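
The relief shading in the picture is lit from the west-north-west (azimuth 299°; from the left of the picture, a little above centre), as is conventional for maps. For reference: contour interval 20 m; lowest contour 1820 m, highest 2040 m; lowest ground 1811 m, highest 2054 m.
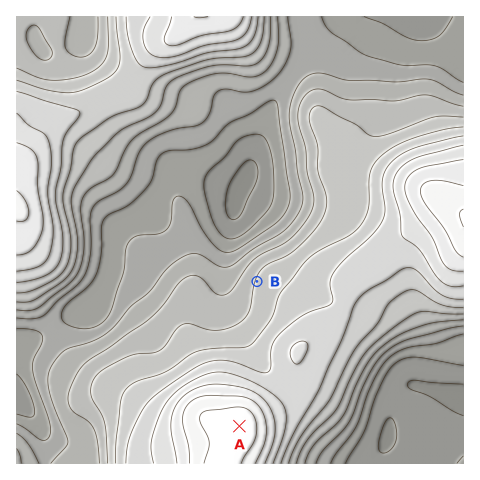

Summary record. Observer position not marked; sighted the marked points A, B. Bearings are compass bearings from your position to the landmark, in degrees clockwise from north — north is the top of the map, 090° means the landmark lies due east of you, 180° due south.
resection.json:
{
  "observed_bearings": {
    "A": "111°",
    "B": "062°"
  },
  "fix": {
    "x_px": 92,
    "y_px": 369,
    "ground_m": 1910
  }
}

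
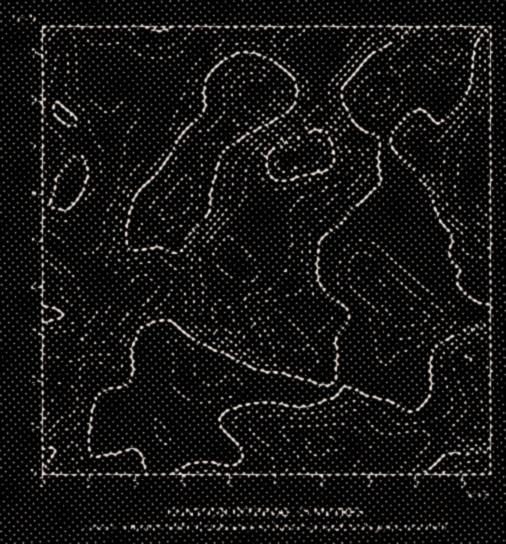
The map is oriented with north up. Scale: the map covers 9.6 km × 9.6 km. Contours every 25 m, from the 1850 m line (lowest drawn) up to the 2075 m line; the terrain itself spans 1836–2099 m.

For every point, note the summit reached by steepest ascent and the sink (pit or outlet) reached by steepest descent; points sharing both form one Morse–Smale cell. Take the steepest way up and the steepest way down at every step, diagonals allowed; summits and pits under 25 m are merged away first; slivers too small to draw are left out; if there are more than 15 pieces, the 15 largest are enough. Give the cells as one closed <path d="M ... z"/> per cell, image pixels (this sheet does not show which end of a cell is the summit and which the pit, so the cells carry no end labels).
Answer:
<path d="M166 101l-15 15-9 1-15-3-26 33-18 6-4 5-2 13-12 29 1 10 19 31-2 13 2 14 12 19 17 11 7 12 9-6 14-17 38-8-6-21-2-21-8-16 0-7 17-19 4-13 0-24 4-12 7-7 10-4-4-10-6-8z"/><path d="M186 383l-15 6-11 11-5 9 3 15 8 16-7 24 0 10 173-1-5-17-7-11 20-1 9-14 5-15-4-15-11-16-6 7-8 3-23 0-40-10-28 1-11 6-21 3-9-4z"/><path d="M400 140l-14 2 0 9 6 16 15 16 11 28 1 10-19 23-21 16-10 14-1 6 35 38 86-3 1-141-18-12-35-4-11-5-11-11z"/><path d="M250 26l-41 0 1 15-43 39-38-8-11 1-7 3-10-2-12 2-28-1-4 15 1 19-16 2 0 92 15-1 11-7 12-39 8-5 13-4 26-33 15 3 9-1 15-15 32 16 6 8 4 11 12-2 20-14 19-25-7-7-5-12z"/><path d="M384 142l-11 2-21 12-10 2-15 0-11-6-7 0-23 8-14 24-6 30 24 2 19 6 23 24 27 17 8 14 12-17 21-16 19-23-1-10-11-28-17-20z"/><path d="M333 26l-82 1-4 24 0 25 5 12 7 7-13 19-12 11-14 9-12 2 1 12 5 8 30 12 18 2 49-18 5-5 4-15 0-31-2-34-4-8 6-3 11-12 4-8z"/><path d="M489 26l-24 0-5 8-16 12-32 4-13 10-2 12 19 8 8 7 1 14-9 33 2 10 8 9 7 4 39 5 17 11z"/><path d="M216 285l-11 0-21 5-5 21-11 19 1 9 15 14 0 25 6 10 8 4 15 2 10-3 11-6 28-1 40 10 23 0 8-3 5-5-24-22-9-3-13 0-25-8-33-23-12-14 0-9 7-18z"/><path d="M489 315l-57 3-30-2-12 26-4 10 1 6 17 14 12 22 16 14 7 24 34-4 7-3 10-11 0-15-14-18-7-16 1-9 20-10z"/><path d="M181 279l-37 8-14 17-16 12-14 18-26 11-5 15 0 13 26 3 9 9 6 11 2 9-2 9 38-2 7 4 5-16 14-14 13-4-3-5-15 0-13-5-6-5-2-7 1-4 8-8 16-5-5-6 0-7 13-26z"/><path d="M351 35l-16 0-6 13-9 8-6 3 4 8 2 65-4 15-4 4 15 7 21-1 25-13 12-3-7-44 13-11 6-13-13-5-24-28z"/><path d="M66 196l-9 6-15 2 1 143 12-4 24 0 8-2 13-7 20-24-3-9-20-14-13-21-1-12 2-13-19-31z"/><path d="M208 26l-142 0-5 48 28 2 12-2 10 2 7-3 11-1 38 8 43-39z"/><path d="M193 195l-10 1-17 18 0 7 8 16 2 21 7 21 18-2 24-17 7 0 8 8 6 0 15-14 6-9-3-31-25-13-16-3-19 0z"/><path d="M386 352l-7 9-25 9-14 14 10 16 4 14-6 19-10 11 3 2 41 4 32-8 25-9-5-21-18-18-12-22-14-11z"/>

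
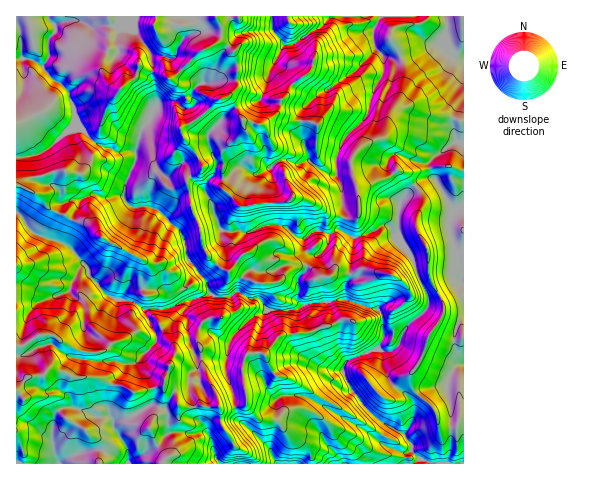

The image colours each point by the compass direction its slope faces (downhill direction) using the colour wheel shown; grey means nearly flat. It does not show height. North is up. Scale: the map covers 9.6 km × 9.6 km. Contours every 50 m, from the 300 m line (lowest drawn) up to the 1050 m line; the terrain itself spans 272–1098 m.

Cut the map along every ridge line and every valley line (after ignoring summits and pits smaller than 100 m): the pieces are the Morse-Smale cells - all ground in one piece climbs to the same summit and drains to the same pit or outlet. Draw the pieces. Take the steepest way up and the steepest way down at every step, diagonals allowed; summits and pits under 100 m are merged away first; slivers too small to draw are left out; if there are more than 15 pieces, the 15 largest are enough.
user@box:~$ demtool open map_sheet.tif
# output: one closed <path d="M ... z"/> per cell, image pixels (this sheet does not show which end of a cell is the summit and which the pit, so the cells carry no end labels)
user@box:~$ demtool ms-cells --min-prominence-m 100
<path d="M463 16l-131 0-12 12-29 17-6 0-12-14-2-15-255 1 0 42 13 0 9 4 17 18 12 9 7 19 3 15 15 17 26 11 15-1 3 3 0 6-10 22-2 18 9 7 15-1 10 4 23 21 4 11 3 16 17 21 5 13-3 4-17 5-6 11 12 13 11 4 17 11 5 2 3-2-5 13-1 21 7 18 5 26 31 29 9 17 151-1-9-4-8-8 0-6-8-11-21-11-16-13-16-21-8-19 5-10 20-8 10-4 7 4 10-2 4-4 7-18 22-21 0-12-10-17-6-21-13-16-1-14 2-25 25-23 7-1 6 5 16 27-4 10 0 14 6 15 2 14 6 7z"/><path d="M18 213l-2 1 1 250 260-1-8-16-31-29-5-26-7-18 1-21 4-12-7-1-17-11-14-6-9-11 5-11-10 3-2 2 1 5-7 10-16 10-6-10-4-12-12-7-17-2-10-5-16-19-2-7-20-23-33-12z"/><path d="M29 59l-13 1 0 153 5 2 5 10 9 9 33 12 20 23 2 7 14 16 12 8 7 0 7-9 8-2 24 1 14 15 33-10-4-16-17-21-3-16-4-11-23-21-10-4-15 1-9-7 2-18 10-22 0-6-3-3-15 1-26-11-15-17-3-15-7-19-12-9-14-16z"/><path d="M432 178l-9 2-23 22-2 13 1 26 15 21 4 16 10 17 0 12-22 21-7 18-4 4-10 2-7-4-28 11-5 4-2 8 8 18 16 21 16 13 21 11 8 11 0 6 8 8 10 5 17 0 4-20 0-35-3-14 0-13 7-14 9-4-9-17 0-14 3-11 6-6 0-45-6-8-2-14-6-15 0-14 4-10-16-27z"/><path d="M463 365l-8 3-7 14 0 13 3 14 0 35-3 20 16-1z"/><path d="M154 289l-16 0-8 2-7 9 10 2 12 7 4 12 6 10 13-7 10-15-6-10-7-8z"/><path d="M330 16l-58 0 0 9 1 6 9 11 3 3 6 0 29-17z"/><path d="M463 317l-5 5-3 11 0 14 8 14z"/>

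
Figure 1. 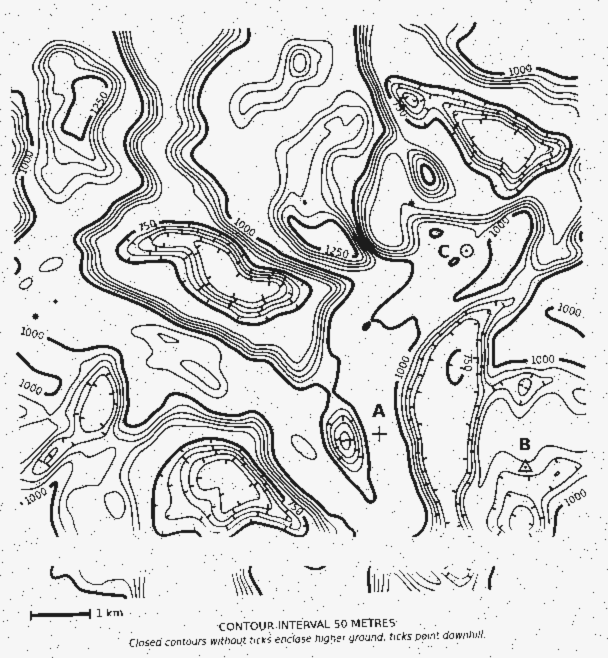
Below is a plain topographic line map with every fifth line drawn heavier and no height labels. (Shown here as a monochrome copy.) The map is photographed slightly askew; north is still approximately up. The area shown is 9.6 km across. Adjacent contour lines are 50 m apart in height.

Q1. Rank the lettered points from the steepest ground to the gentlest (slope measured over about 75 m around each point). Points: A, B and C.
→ B C A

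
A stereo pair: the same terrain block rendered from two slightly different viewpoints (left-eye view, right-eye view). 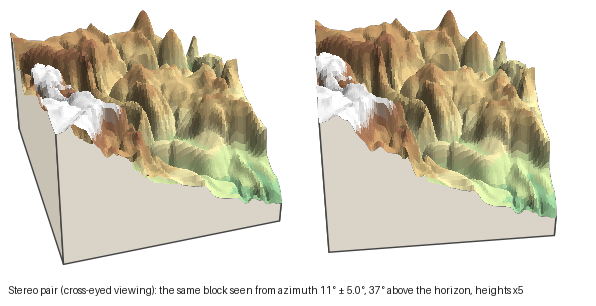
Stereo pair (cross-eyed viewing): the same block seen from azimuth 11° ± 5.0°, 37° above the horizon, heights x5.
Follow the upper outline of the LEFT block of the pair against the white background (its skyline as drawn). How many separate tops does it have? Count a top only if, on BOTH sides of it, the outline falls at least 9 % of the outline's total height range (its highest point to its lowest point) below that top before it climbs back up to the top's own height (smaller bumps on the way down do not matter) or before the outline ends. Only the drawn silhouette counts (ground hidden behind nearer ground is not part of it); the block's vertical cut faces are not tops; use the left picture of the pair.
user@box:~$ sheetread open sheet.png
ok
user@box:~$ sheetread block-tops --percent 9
2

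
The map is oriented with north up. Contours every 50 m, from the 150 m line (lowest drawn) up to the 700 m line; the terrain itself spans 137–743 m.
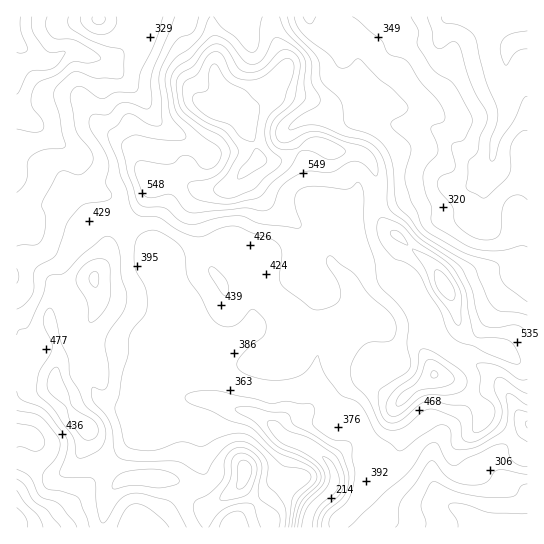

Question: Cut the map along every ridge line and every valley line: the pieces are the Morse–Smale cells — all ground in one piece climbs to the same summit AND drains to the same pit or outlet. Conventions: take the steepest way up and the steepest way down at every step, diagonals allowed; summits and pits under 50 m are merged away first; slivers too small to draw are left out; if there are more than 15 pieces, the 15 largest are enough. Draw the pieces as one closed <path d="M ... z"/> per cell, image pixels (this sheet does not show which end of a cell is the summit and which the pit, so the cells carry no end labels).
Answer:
<path d="M527 16l-254 0 0 18 12 25 0 10-2 5-14 13-5 10-13 11-6 1-16-9-2 2-6 7-1 16-7 14-9 14-15 14 0 14 10 8 30-1 17-19 12-9 23 0 29-16 9 0 15 7 23 1 10 5 6 9 4 13 1 24 17-2 47-14 27 0 8-8 3-6 13-14 4 5 8 3 22 0z"/><path d="M319 144l-13 1-25 15-23 0-12 9-13 16-10 4-24 0-25-10-23 0 0 8-7 14-19 18 2 4 32 31 4 9 0 8 10 31 0 8-6 19-7 8 13 12 28 19 17 3 25-7 16-1 20 2 10-2 8-8 5-22 9 3 12 8 15-15 21-15 0-8-10-23-18-22-2-15 7-25 13-13 12-5 13 1 3-2 0-23-5-16-9-8-6-3-23-1z"/><path d="M271 16l-133 0-3 21-17 18-8 5-8 0-27-9-8 0-16 10-8 0-21-13-5-7-1 65 11 14 12 7 37 28 8 26 10 10 13 5 8 7 10 17 19-19 7-14 0-8 23 0 17 6-2-18 15-14 9-14 7-14 1-16 6-7 2-2 16 9 6-1 13-11 5-10 14-13 2-5 0-10-12-25z"/><path d="M493 159l-13 14-3 6-8 8-27 0-47 14-17 2-1 4 7 18 52 45 16 28 5 23 7 13 13 9 25 6 16 12 9 3 1-197-23 0-8-3z"/><path d="M181 396l-10 1-6 4-9 14-15 12-13 19-20 20 8 9 6 5 13-3 39 3 9 5 10 13 13 10 4 0 28-20 3-4 27 33 3 11 35 0 7-22 19-17 3-6 0-8-4-10-16-14-10-7-20-7-14-13-17-11-19-4-22-9z"/><path d="M474 401l-11 14-22 20-9 19 1 31 4 9 9 10-24-1-12-6-25-29-17 13-15 25-16 13-1 8 191 1 1-73-5 0-12-18-22-17z"/><path d="M17 107l-1 122 13 2 8 11 19 17 3 6 1 14 7 16 4 22 1 20 5 14 8-5 3-20 9-21-2-30 12-18 1-16 4-11 12-9 0-3-17-22-13-5-10-10-8-26-37-28-12-7z"/><path d="M365 315l-7 0-15 10-19 20 18 19 25 7 5 10 13 12 10 7 6 1-6 9 0 8 5 15 0 13-4 11-11 12 25 28 12 6 24 1-9-10-4-9-1-31 9-19 22-20 12-14-17-17-25-11-14-30-2-23-23 5-11 0z"/><path d="M23 369l-7 1 0 64 13 2 4 5 0 12-9 21-8 12 0 37 5 2 16 0 13-5 20-15 38-40-13-16-7-20-13-12-18-28-2-8-5-4z"/><path d="M323 344l-6 11-2 40-4 11-9 9-19 6-6 9 8 7 22 8 22 18 18-12 11 0 15 4 12 12 2 0 9-10 4-11 0-13-5-15 0-8 5-8-15-9-13-12-5-10-25-7z"/><path d="M305 333l-4 1-4 21-8 8-10 2-20-2-16 1-25 7-17-3-28-19-14-13-6 11 2 26 12 15 18 9 28 3 22 9 19 4 23 16 10-10 19-7 7-11 4-46 6-10z"/><path d="M377 203l-22 1-19 17-5 16-2 20 6 10 14 16 10 23 0 8 10 2 14 9 11 0 22-6-3-10-14-27-3-9 1-14 10-14-23-20-5-11z"/><path d="M22 229l-6 1 0 139 26 6 12 5 5-19 6-6 11-5-5-20 0-13-4-22-6-10-2-20-3-6-19-17-8-11z"/><path d="M98 295l-2 15-9 21-2 15-7 3-1 4 4 13 15 28 10 9 25 5 16-17 6-3 16 1-12-11-2-5-2-26 6-10-20-20-13-8-24-9z"/><path d="M125 220l-8 5-8 10-2 22-12 18 2 19 5 6 24 9 13 8 20 19 8-7 6-19 0-8-10-31 0-8-4-9z"/>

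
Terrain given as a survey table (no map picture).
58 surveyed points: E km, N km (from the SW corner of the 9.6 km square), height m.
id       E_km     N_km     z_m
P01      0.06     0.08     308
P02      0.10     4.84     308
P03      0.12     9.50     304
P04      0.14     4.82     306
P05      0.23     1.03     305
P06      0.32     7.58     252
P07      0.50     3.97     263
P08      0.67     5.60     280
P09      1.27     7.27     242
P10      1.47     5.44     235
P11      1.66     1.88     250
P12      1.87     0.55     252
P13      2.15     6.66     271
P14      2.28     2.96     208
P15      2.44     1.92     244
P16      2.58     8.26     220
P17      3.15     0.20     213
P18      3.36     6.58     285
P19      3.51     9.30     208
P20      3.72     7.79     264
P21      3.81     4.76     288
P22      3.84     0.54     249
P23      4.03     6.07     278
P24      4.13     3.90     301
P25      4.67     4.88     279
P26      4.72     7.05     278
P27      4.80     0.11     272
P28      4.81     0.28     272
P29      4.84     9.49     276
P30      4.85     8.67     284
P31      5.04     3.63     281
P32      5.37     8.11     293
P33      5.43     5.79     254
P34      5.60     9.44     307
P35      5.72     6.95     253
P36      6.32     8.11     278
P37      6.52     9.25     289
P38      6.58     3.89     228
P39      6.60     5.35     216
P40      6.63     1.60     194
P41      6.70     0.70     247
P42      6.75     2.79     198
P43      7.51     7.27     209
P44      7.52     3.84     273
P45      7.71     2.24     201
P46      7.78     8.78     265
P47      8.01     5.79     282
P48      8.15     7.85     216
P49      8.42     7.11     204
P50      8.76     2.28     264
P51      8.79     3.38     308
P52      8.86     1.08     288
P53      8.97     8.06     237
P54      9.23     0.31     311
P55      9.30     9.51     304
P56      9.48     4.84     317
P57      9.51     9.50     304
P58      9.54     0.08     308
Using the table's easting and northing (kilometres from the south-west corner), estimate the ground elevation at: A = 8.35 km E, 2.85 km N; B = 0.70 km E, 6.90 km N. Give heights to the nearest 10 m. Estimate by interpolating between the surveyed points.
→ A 270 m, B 260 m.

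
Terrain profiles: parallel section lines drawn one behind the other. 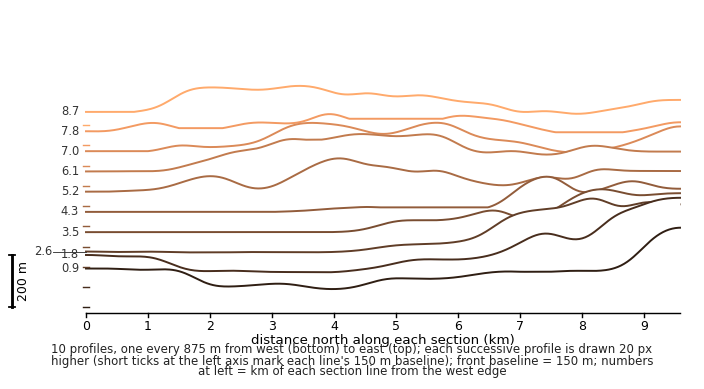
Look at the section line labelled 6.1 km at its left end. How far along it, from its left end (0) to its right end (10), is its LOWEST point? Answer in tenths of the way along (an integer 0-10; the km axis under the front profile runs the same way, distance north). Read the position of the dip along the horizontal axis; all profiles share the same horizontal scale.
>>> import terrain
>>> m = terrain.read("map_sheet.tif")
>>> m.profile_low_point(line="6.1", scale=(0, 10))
0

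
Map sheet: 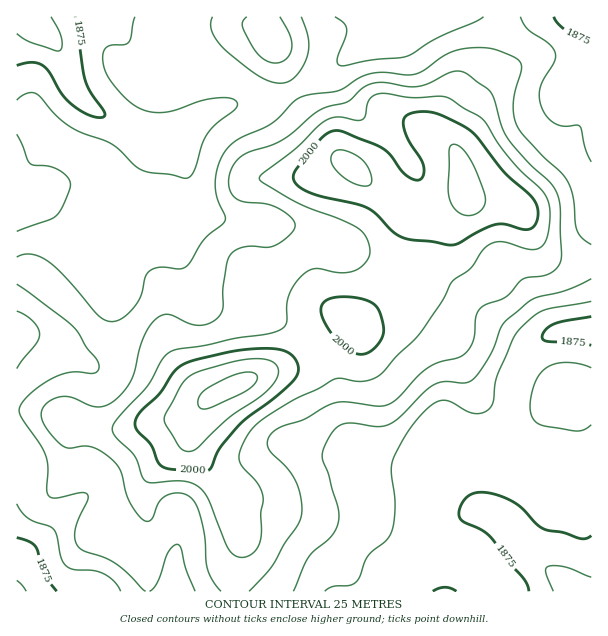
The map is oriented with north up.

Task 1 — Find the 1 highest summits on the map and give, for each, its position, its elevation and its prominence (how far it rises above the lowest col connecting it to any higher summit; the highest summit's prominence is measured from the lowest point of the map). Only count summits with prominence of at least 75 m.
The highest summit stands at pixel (237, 384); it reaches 2057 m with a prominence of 222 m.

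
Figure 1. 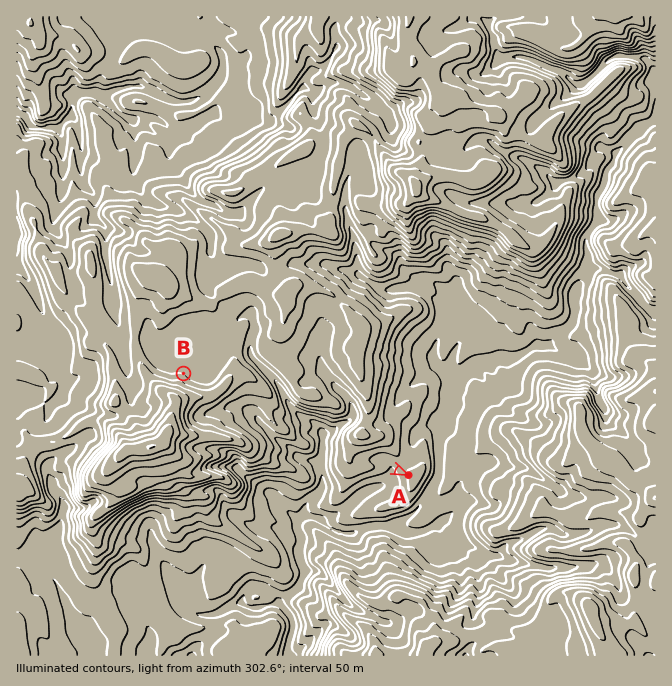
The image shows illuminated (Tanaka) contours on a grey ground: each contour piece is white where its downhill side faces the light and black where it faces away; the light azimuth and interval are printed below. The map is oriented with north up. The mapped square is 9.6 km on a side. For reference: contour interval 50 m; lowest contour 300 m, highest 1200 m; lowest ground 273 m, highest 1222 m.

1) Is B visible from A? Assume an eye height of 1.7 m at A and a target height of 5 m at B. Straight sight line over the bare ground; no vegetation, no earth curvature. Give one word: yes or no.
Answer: no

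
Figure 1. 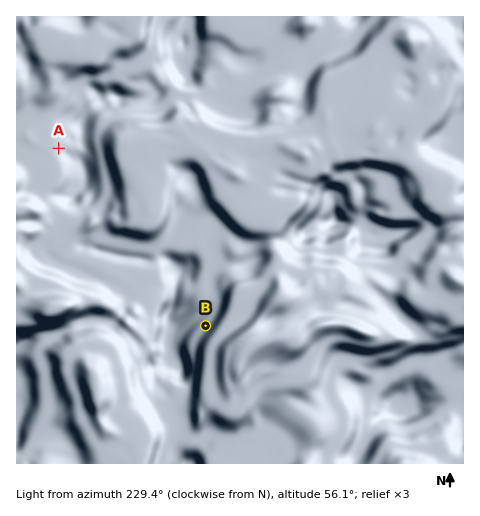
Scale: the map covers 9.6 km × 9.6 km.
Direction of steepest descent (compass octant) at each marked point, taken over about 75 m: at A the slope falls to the W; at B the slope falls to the SE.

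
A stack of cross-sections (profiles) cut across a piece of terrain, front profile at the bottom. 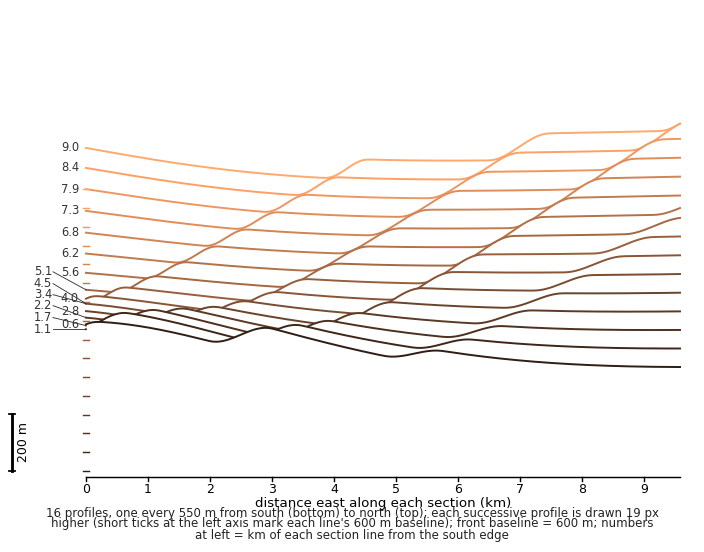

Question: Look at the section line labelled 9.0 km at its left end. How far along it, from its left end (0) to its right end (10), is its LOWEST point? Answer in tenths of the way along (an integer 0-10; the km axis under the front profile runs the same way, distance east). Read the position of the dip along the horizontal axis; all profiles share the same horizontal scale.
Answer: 4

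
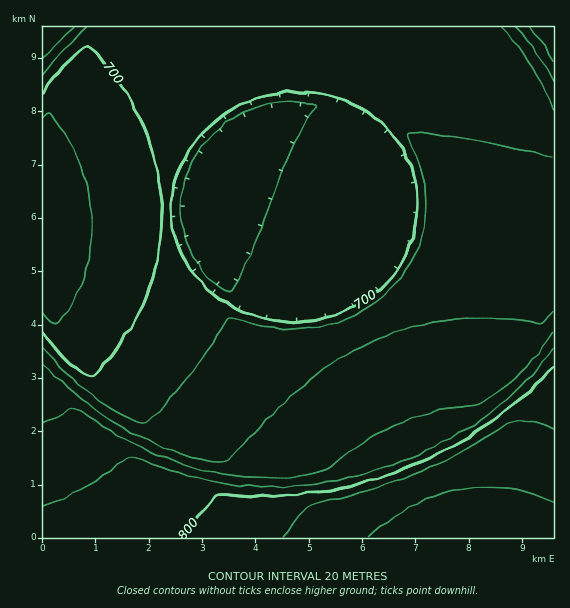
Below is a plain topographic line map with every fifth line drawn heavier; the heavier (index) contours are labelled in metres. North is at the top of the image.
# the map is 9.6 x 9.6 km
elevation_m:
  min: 665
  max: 855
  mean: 730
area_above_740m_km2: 28.9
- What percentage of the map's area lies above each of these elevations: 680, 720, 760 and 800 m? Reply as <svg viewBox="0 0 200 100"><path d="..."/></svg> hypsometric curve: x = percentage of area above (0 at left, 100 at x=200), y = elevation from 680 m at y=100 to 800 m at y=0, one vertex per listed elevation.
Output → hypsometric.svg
<svg viewBox="0 0 200 100"><path d="M183 100l-86-33-56-34-21-33"/></svg>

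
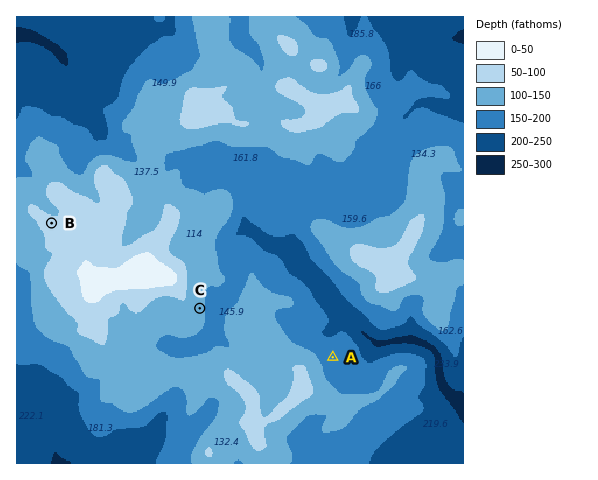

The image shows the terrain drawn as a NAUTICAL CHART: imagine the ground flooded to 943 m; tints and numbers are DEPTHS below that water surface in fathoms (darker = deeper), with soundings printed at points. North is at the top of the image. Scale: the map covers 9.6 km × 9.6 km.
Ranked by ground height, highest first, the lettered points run B C A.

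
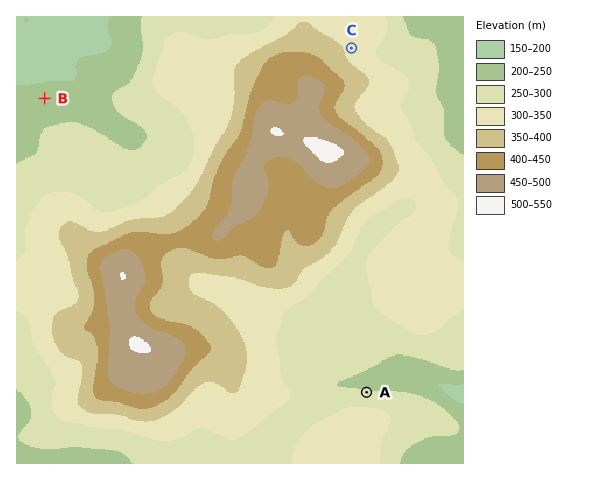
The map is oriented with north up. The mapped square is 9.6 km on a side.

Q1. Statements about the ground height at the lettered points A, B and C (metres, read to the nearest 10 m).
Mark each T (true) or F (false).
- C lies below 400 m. T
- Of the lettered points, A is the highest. F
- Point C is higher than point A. T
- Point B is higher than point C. F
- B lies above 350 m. F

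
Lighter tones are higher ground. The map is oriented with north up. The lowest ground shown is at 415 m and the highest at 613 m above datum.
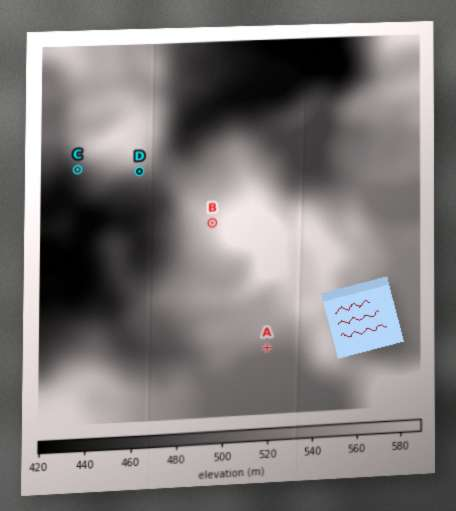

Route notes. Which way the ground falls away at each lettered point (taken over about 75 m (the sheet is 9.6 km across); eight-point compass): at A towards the S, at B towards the W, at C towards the SW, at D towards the S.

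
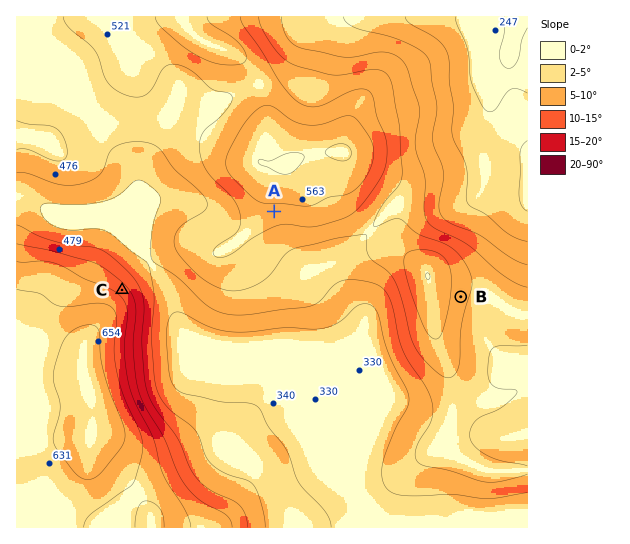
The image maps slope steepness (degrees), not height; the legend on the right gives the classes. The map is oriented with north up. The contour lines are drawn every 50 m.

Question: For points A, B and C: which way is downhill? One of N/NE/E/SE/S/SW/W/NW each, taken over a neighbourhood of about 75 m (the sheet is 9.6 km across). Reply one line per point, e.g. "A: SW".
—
A: S
B: E
C: NE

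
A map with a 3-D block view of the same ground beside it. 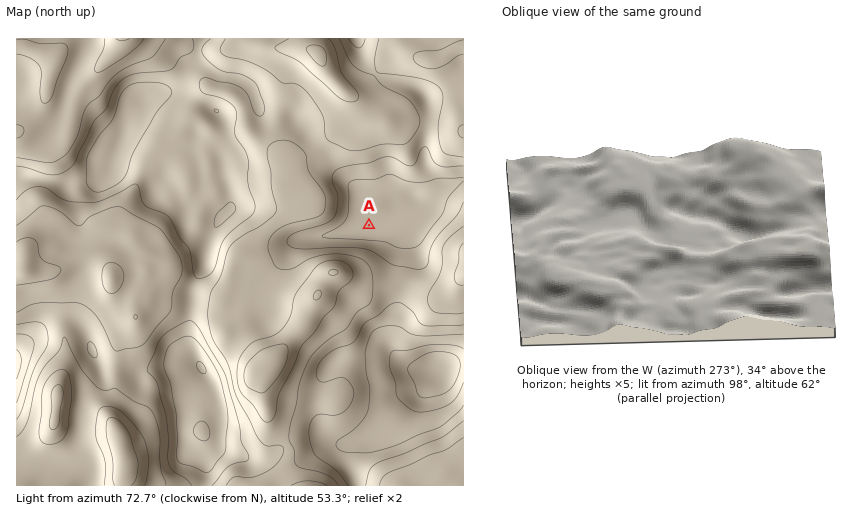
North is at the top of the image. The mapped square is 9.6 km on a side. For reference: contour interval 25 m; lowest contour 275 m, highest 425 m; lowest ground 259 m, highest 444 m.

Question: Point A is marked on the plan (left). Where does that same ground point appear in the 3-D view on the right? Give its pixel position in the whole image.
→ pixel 641 183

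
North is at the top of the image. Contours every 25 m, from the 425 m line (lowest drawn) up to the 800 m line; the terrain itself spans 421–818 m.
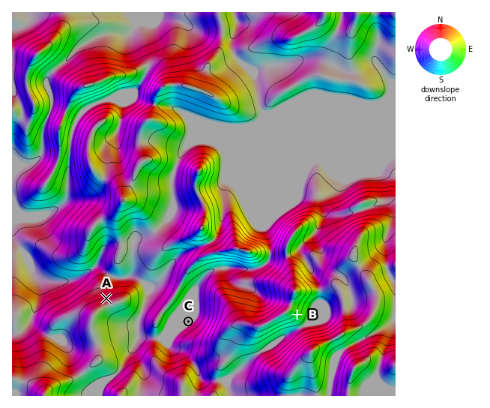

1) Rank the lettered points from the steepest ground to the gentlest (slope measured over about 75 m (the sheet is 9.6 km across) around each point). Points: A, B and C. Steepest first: B A C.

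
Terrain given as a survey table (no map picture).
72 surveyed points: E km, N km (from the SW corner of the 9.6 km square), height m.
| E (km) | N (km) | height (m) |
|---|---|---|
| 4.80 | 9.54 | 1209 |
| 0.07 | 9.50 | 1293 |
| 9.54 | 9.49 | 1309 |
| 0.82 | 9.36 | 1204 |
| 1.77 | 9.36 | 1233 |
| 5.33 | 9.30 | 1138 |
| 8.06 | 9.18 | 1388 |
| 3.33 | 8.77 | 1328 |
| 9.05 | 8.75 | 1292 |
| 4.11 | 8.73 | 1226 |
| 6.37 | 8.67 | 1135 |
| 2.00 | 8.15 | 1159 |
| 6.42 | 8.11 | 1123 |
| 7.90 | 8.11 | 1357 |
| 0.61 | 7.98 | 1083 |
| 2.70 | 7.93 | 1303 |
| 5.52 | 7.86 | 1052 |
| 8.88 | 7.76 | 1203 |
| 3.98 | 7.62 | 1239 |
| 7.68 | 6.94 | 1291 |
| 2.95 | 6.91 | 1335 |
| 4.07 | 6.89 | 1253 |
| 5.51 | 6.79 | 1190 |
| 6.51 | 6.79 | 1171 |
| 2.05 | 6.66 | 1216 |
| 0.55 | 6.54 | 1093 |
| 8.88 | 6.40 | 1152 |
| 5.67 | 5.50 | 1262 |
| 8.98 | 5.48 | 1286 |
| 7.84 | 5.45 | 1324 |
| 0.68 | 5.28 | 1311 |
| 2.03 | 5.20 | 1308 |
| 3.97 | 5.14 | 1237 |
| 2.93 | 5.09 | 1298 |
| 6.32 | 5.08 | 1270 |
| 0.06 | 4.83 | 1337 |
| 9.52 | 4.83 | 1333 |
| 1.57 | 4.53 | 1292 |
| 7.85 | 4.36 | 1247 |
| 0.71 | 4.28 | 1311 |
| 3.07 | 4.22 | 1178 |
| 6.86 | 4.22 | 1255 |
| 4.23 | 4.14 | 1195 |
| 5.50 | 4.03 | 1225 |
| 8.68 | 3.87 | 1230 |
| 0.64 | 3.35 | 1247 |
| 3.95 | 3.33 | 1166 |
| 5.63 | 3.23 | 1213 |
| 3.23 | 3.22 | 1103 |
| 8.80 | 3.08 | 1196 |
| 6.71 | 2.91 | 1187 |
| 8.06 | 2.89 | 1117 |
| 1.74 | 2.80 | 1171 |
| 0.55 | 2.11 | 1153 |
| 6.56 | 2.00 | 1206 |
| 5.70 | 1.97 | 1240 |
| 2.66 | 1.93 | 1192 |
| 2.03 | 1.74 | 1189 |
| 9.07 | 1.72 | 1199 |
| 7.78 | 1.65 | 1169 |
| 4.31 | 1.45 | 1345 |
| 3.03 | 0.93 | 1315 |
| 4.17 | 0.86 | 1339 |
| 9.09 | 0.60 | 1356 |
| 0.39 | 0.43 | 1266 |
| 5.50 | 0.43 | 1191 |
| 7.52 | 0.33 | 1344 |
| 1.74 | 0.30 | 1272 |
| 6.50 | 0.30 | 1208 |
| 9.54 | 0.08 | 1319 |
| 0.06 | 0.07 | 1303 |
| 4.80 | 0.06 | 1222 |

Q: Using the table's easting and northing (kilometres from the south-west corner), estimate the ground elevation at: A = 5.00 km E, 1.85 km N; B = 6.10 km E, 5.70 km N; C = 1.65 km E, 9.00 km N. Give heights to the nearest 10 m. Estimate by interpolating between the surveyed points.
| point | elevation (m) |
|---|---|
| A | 1290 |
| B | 1250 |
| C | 1170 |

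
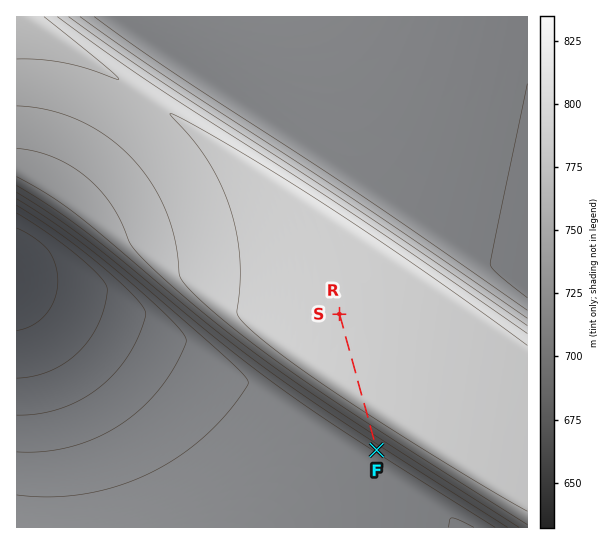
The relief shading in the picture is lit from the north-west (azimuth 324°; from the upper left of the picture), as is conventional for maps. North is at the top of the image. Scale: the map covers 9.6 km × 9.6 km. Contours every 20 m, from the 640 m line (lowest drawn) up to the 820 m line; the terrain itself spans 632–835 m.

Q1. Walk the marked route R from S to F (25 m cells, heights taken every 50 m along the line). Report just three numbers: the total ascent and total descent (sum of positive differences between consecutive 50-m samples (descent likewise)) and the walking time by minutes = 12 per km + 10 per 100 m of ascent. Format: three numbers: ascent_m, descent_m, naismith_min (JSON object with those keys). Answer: {"ascent_m": 1, "descent_m": 88, "naismith_min": 32}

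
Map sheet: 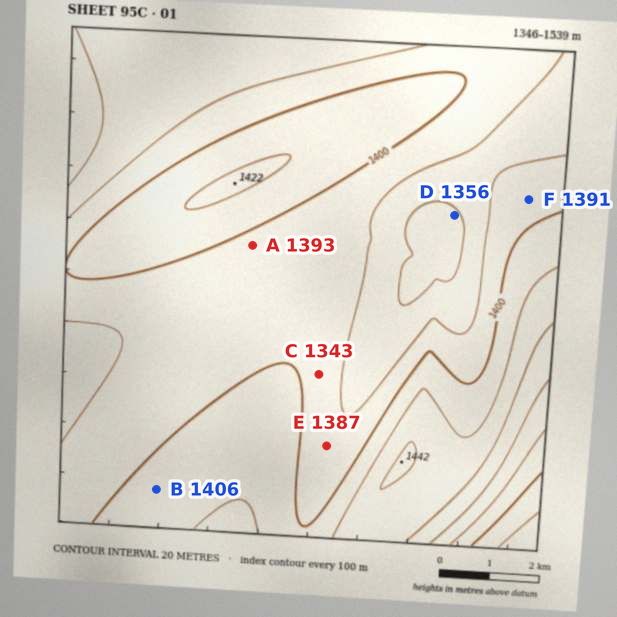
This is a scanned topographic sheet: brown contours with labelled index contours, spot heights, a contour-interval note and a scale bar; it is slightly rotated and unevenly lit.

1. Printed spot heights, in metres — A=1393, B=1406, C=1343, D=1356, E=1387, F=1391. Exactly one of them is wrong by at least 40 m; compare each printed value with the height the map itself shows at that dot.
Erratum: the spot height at C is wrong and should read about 1393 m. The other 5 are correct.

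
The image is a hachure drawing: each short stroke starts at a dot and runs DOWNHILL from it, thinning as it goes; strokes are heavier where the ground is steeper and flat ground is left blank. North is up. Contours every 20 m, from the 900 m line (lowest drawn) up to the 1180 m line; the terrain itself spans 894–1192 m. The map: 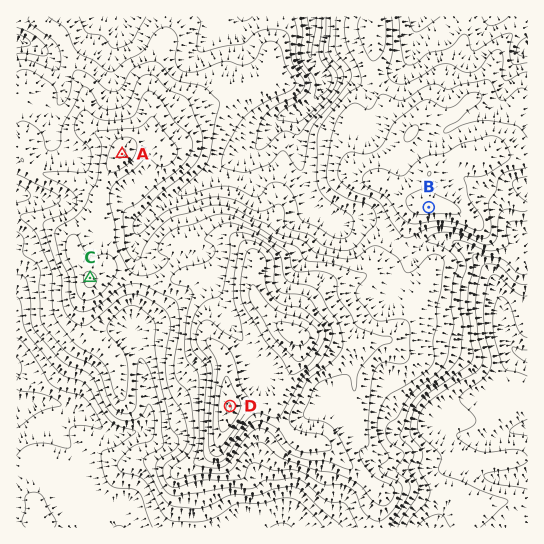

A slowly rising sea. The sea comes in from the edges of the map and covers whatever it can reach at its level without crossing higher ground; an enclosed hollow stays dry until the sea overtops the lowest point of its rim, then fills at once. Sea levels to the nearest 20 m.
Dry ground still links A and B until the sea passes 1040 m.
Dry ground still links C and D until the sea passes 1060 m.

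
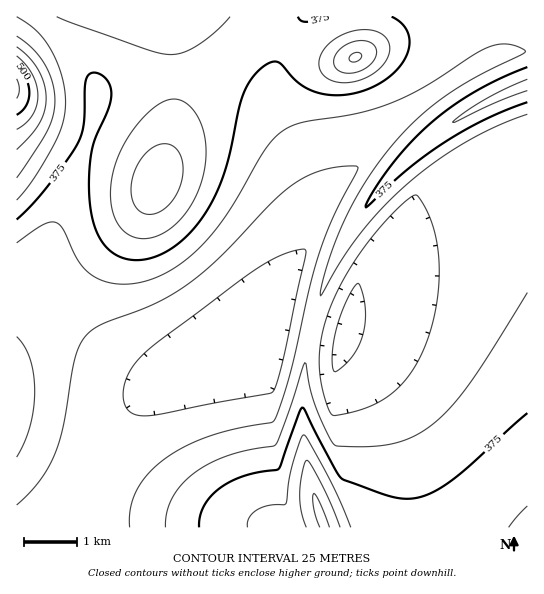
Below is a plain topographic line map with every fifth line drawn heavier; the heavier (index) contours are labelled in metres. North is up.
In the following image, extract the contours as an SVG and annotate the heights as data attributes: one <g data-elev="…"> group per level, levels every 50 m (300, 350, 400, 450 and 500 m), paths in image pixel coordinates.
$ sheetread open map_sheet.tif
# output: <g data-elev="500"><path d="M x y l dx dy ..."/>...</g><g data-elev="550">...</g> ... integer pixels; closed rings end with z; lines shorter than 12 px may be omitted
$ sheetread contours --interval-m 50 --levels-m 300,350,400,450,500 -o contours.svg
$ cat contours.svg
<g data-elev="300"><path d="M139 416l-6-2-6-5-3-7-1-9 2-10 4-10 13-18 19-16 97-71 27-14 14-4 7 0-1 9-21 98-7 26-4 9-112 22z"/><path d="M334 371l-2-6 0-12 5-25 10-29 7-12 4-4 4 8 3 16 0 14-2 13-4 12-8 12-11 11z"/></g><g data-elev="350"><path d="M17 457l8-15 5-16 4-17 1-18-2-17-3-15-6-13-7-9"/><path d="M527 293l-45 73-27 36-13 14-13 11-14 9-14 6-15 3-16 2-31-1-5-1-8-15-11-25-5-19-4-22-1-1-17 50-13 32-46 10-19 8-15 10-14 12-9 13-5 15-2 14"/><path d="M17 243l25-18 8-3 5 0 4 3 4 5 17 33 7 8 8 6 12 5 15 2 16-1 16-5 15-7 13-8 27-25 22-29 35-61 9-11 10-7 17-8 55-9 36-11 30-15 51-32 17-9 18-2 16 6 1 1-3 3-48 23-32 20-26 22-26 27-25 35-21 37-17 44-6 22-1 12 20-35 18-26 23-26 24-24 29-23 30-19 32-17 30-12"/></g><g data-elev="400"><path d="M351 527l-21-48-23-40-4-4-4 8-8 26-5 35-19 2-10 4-8 8-1 9"/><path d="M527 506l-18 21"/><path d="M137 238l9 1 9-2 10-5 9-6 17-20 10-24 5-27-3-24-4-11-5-9-7-7-8-4-8-1-8 3-9 6-9 8-18 23-12 27-5 25 3 23 5 9 5 7 7 5z"/><path d="M17 200l18-23 21-36 7-19 3-20-4-27-11-25-14-19-20-14"/><path d="M337 82l10 1 12-3 11-4 9-7 7-8 4-10-1-8-4-6-11-6-15-1-16 4-14 9-8 12-2 12 6 10z"/><path d="M527 79l-42 20-19 12-13 11 45-20 29-11"/><path d="M57 17l90 33 14 3 10 2 14-3 13-7 17-13 15-15"/></g><g data-elev="450"><path d="M329 527l-8-23-7-11-1 4 1 10 6 20"/><path d="M17 150l14-15 8-12 5-12 2-13-2-15-6-13-9-13-12-10"/><path d="M352 62l8-3 2-2-1-4-6 0-5 2-1 4z"/></g><g data-elev="500"><path d="M17 115l9-9 3-13-3-15-9-13"/></g>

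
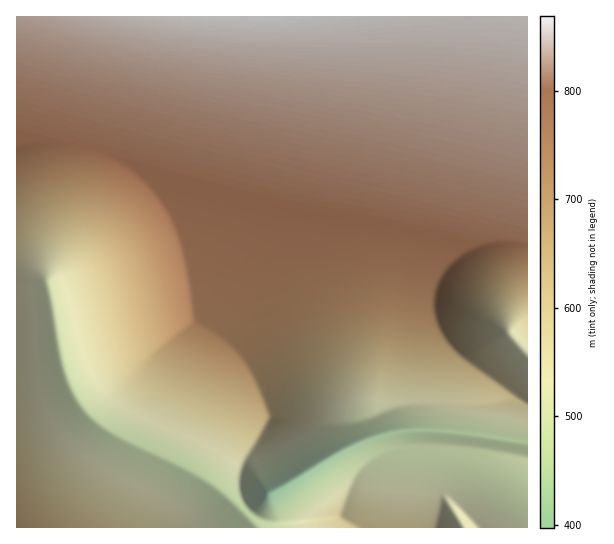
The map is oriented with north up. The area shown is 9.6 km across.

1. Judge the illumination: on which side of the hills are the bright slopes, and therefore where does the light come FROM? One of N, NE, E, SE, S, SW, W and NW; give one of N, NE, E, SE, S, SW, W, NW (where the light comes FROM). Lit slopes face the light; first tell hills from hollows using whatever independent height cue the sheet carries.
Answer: W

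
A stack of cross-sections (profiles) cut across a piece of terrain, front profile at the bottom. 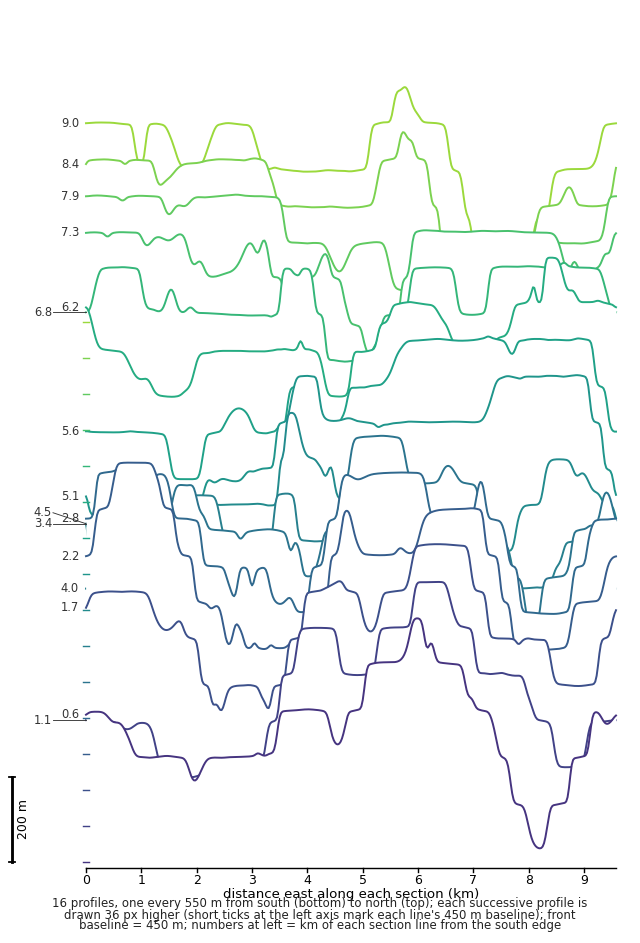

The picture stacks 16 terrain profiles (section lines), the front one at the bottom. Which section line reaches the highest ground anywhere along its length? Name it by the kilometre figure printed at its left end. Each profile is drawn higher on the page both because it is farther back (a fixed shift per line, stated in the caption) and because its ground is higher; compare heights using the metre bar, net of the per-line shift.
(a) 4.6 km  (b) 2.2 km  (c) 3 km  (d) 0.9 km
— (b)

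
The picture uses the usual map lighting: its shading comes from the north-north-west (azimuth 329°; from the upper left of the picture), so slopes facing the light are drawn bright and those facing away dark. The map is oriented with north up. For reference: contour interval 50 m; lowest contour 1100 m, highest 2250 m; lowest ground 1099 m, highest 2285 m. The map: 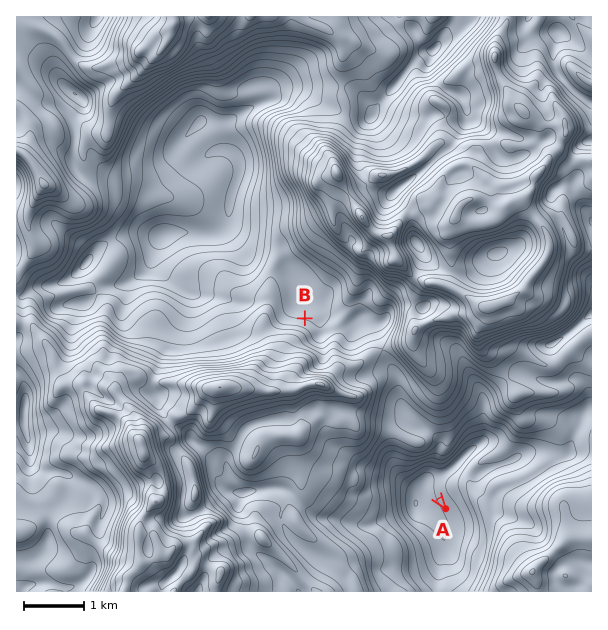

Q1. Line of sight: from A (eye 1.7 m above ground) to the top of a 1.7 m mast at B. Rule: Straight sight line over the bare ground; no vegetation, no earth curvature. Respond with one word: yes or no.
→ no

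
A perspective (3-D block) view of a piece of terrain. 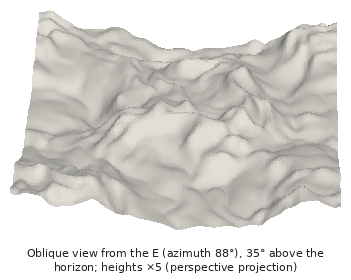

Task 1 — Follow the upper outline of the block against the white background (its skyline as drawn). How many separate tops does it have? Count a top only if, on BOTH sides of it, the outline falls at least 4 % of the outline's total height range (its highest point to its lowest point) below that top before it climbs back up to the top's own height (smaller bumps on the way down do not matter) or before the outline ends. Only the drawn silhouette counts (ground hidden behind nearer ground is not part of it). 2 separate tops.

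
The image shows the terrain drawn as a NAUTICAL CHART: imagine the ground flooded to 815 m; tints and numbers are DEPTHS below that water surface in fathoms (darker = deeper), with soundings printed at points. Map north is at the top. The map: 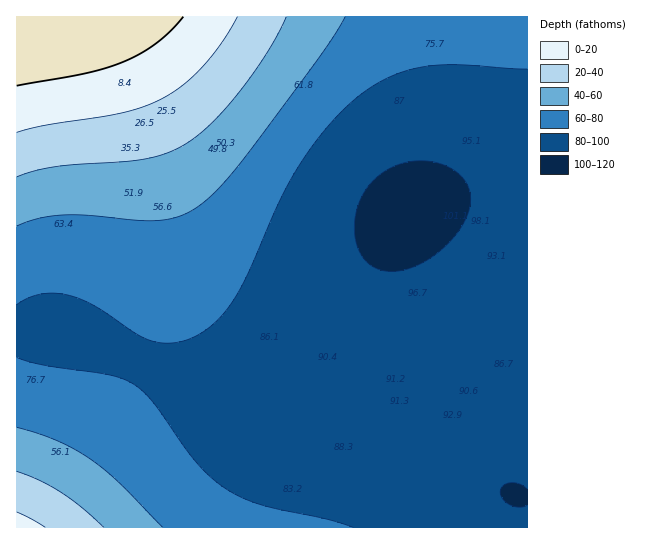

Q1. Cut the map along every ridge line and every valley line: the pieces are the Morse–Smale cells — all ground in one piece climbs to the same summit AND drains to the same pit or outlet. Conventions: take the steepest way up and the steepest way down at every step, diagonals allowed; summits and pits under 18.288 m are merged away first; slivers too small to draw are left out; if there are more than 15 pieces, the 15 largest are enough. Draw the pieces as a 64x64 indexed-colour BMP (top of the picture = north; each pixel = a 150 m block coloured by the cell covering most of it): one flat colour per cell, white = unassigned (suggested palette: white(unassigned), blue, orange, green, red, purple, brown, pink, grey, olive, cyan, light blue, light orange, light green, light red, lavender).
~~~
<image width="64" height="64" href="data:image/bmp;base64,Qk12CAAAAAAAAHYAAAAoAAAAQAAAAEAAAAABAAQAAAAAAAAIAAATCwAAEwsAABAAAAAAAAAA////ALR3HwAOf/8ALKAsACgn1gC9Z5QAS1aMAMJ34wB/f38AIr28AM++FwDox64AeLv/AIrfmACWmP8A1bDFACIiIiIiIiIiIiIiIiIiIiIiIiIiIiIiIiIiIiIiIiIiIiIiIiIiIiIiIiIiIiIiIiIiIiIiIiIiIiIiIiIiIiIiIiIiIiIiIiIiIiIiIiIiIiIiIiIiIiIiIiIiIiIiIiIiIiIiIiIiIiIiIiIiIiIiIiIiIiIiIiIiIiIiIiIiIiIiIiIiIiIiIiIiIiIiIiIiIiIiIiIiIiIiIiIiIhEiIiIiIiIiIiIiIiIiIiIiIiIiIiIiIiIiIiIiIiIRESIiIiIiIiIiIiIiIiIiIiIiIiIiIiIiIiIiIiIiERERIiIiIiIiIiIiIiIiIiIiIiIiIiIiIiIiIiIiIiEREREiIiIiIiIiIiIiIiIiIiIiIiIiIiIiIiIiIiIiERERESIiIiIiIiIiIiIiIiIiIiIiIiIiIiIiIiIiIiERERERIiIiIiIiIiIiIiIiIiIiIiIiIiIiIiIiIiIiEREREREiIiIiIiIiIiIiIiIiIiIiIiIiIiIiIiIiIiERERERESIiIiIiIiIiIiIiIiIiIiIiIiIiIiIiIiIiERERERERIiIiIiIiIiIiIiIiIiIiIiIiIiIiIiIiIiEREREREREiIiIiIiIiIiIiIiIiIiIiIiIiIiIiIiIiERERERERESIiIiIiIiIiIiIiIiIiIRERIiIiIiIiIiIRERERERERIiIiIiIiIiIiIiIiIREREREREiIiIiIiIREREREREREiIiIiIiIiIiIiIiEREREREREREiIiIiIhERERERERESIiIiIiIiIiIiIRERERERERERERIiIiIhERERERERERIiIiIiIiIiIiERERERERERERERESIiIiEREREREREREiIiIiIiIiIhEREREREREREREREREiIiERERERERERESIiIiIiIiIRERERERERERERERERERIiIRERERERERERIiIiIiIhEREREREREREREREREREREiIhEREREREREREiIiIiIRERERERERERERERERERERESIiERERERERERERIiIREREREREREREREREREREREREREiIRERERERERERERERERERERERERERERERERERERERESIRERERERERERERERERERERERERERERERERERERERERIhEREREREREREREREREREREREREREREREREREREREREiERERERERERERERERERERERERERERERERERERERERERIREREREREREREREREREREREREREREREREREREREREREhERERERERERERERERERERERERERERERERERERERERESERERERERERERERERERERERERERERERERERERERERERIRERERERERERERERERERERERERERERERERERERERERERERERERERERERERERERERERERERERERERERERERERERIRERERERERERERERERERERERERERERERERERERERERERERERERERERERERERERERERERERERERERERERERERERERERERERERERERERERERERERERERERERERERERERERERERERERERERERERERERERERERERERERERERERERERERERERERERERERERERERERERERERERERERERERERERERERERERERERERERERERERERERERERERERERERERERERERERERERERERERERERERERERERERERERERERERERERERERERERERERERERERERERERERERERERERERERERERERERERERERERERERERERERERERERERERERERERERERERERERERERERERERERERERERERERERERERERERERERERERERERERERERERERERERERERERERERERERERERERERERERERERERERERERERERERERERERERERERERERERERERERERERERERERERERERERERERERERERERERERERERERERERERERERERERERERERERERERERERERERERERERERERERERERERERERERERERERERERERERERERERERERERERERERERERERERERERERERERERERERERERERERERERERERERERERERERERERERERERERERERERERERERERERERERERERERERERERERERERERERERERERERERERERERERERERERERERERERERERERERERERERERERERERERERERERERERERERERERERERERERERERERERERERERERERERERERERERERERERERERERERERERERERERERERERERERERERERERERERERERERERERERERERERERERERERERERERERERERERERERERERERERERERERERERERERERERERERERERERERERERERERERERERERERERERERERERERERERERERERERERERERERERERERERERERERERERERERERERERERERERERERERERERERERERERERERERERERERERERERERERERERERERERERERERERERERERERERERERERERERERERERERERERERERERERERERERERERERERERERERERERERERERERERERERERERERERERERERERERERERERERERERERERERERERERERERERERERERERERERERERERERERERERERERERERERER"/>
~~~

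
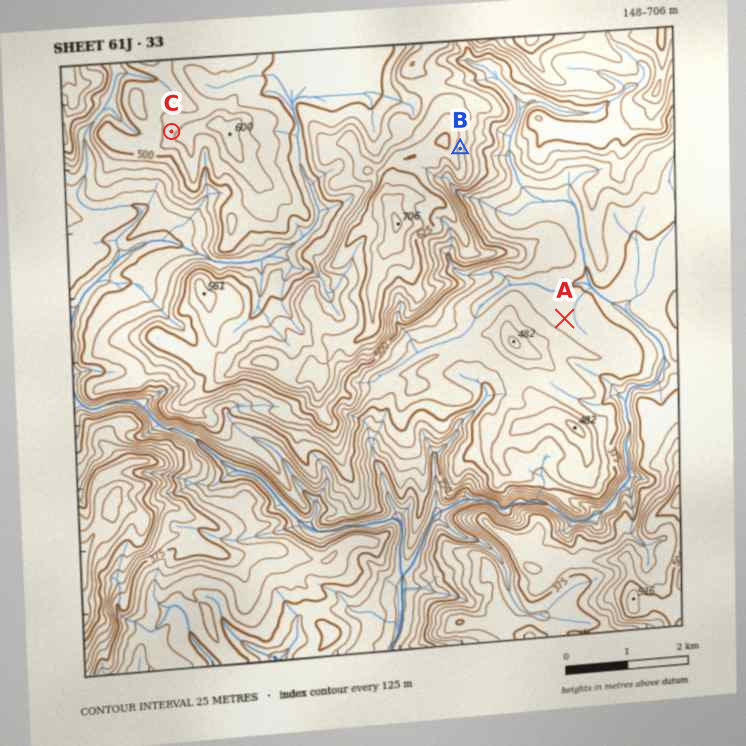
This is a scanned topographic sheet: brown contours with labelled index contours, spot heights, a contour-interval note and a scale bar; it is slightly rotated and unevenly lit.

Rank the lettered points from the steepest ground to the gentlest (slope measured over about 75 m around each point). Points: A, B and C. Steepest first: B C A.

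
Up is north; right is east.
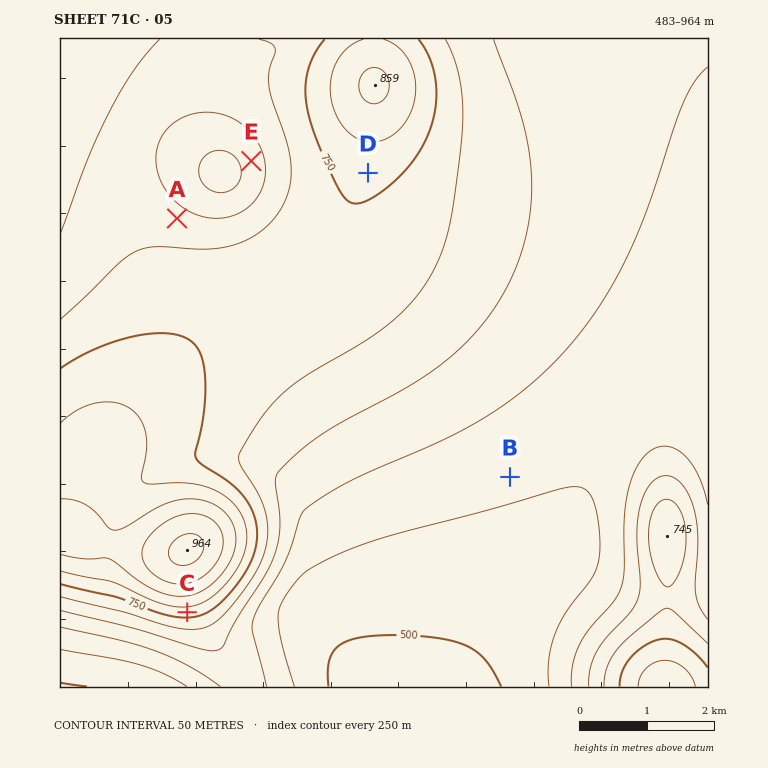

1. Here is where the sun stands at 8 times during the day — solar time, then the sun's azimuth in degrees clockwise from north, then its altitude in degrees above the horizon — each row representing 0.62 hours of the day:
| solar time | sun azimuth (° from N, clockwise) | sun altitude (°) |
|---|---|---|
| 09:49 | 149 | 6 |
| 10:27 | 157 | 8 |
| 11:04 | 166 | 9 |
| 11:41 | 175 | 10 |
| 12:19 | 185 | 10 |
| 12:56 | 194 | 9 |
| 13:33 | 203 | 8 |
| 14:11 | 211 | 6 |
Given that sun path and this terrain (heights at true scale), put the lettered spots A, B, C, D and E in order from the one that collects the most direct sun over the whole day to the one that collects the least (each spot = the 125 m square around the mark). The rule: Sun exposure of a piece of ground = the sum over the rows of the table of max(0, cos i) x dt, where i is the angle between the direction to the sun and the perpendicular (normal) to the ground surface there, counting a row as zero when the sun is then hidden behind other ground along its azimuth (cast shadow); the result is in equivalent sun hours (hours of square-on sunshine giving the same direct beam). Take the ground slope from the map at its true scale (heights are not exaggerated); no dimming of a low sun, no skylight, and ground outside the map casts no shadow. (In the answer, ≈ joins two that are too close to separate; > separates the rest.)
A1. C > D ≈ E ≈ B > A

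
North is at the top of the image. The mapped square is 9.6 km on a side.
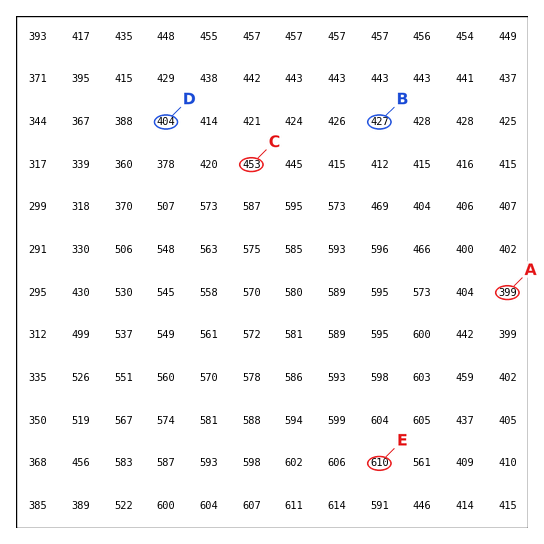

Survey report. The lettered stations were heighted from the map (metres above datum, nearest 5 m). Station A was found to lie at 400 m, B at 425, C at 455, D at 405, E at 610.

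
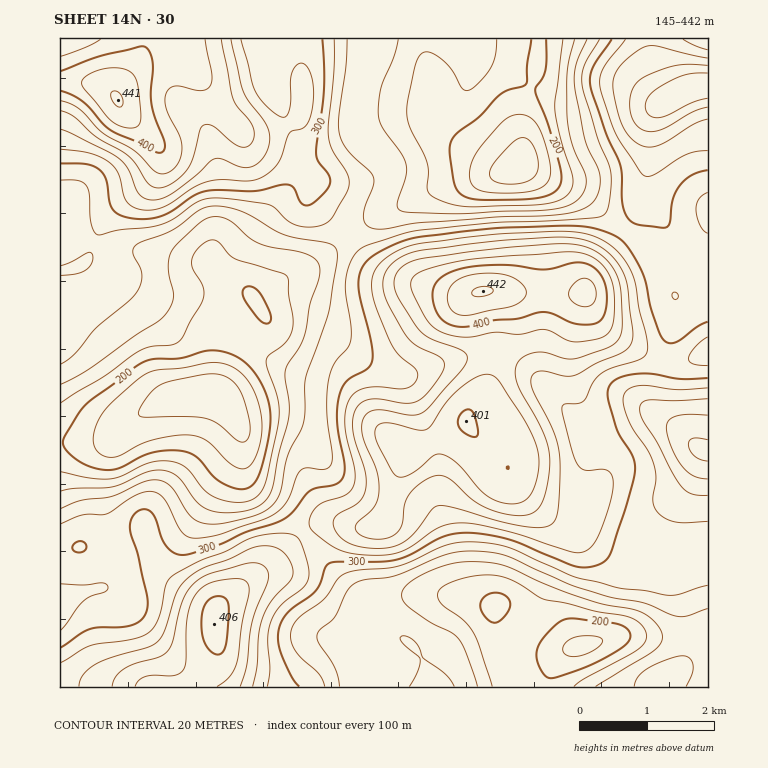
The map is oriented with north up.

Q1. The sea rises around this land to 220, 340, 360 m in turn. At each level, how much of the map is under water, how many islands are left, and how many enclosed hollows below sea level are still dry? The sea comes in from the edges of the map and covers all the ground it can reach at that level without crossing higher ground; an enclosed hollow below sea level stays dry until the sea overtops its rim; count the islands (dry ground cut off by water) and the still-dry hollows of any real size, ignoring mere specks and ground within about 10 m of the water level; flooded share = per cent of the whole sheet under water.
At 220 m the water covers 17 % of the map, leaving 0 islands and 0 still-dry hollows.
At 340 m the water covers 75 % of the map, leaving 1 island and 0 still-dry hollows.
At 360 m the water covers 82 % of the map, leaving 1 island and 0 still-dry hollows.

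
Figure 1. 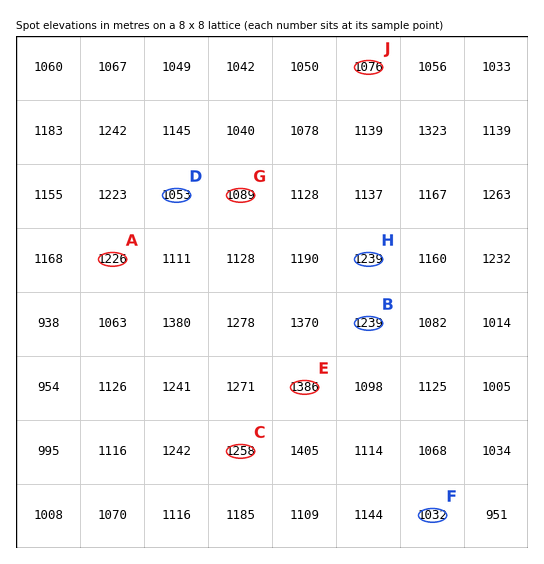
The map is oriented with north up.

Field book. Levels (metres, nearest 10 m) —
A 1230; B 1240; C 1260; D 1050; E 1390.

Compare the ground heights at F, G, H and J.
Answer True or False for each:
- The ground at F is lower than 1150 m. True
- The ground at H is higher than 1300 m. False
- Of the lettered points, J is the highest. False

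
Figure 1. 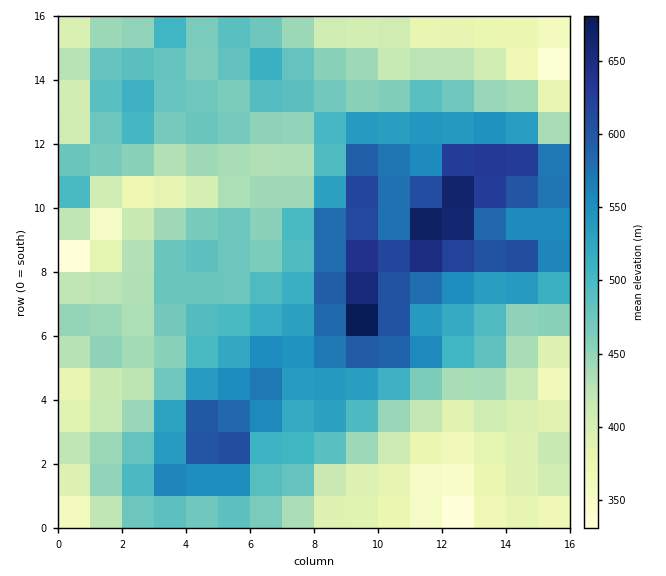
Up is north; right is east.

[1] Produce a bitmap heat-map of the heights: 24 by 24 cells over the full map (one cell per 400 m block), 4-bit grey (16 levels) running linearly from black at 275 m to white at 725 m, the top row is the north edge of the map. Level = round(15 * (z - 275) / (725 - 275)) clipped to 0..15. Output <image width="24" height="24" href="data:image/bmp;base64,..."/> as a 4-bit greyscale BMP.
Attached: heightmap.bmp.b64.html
<image width="24" height="24" href="data:image/bmp;base64,Qk2WAQAAAAAAAHYAAAAoAAAAGAAAABgAAAABAAQAAAAAACABAAATCwAAEwsAABAAAAAAAAAAAAAAABEREQAiIiIAMzMzAERERABVVVUAZmZmAHd3dwCIiIgAmZmZAKqqqgC7u7sAzMzMAN3d3QDu7u4A////ACRWZ3Z3VUREMyMzQzVniHiHdkRDMiM0REVnmquXh1REMzNERVVniqy4iHZVQzNERUVWeLy5iIhlRDNERDRVebqqmJh2ZURUQzRFZ5qaqJmHdlVVQ0VlVomaqZqqmHZmQ1ZmVniJmau7qYh2RGZlZ3eImazrmIh2VmZVZ3d4iK3cqYh3d0VVZ3ZneK3LuqqZmBNFZ3dmd5zMzLy7uUJFZ3d2eKzKzcuqumMkVWZ2aJy6vuypmYVDNEVmVou6rNy6qZZlRFVVVXq6ms3cy2Z3ZWZlVXm6mby8uUV4dnd2VnmZmZqahUZ4d3ZmZ3h3iYeIZEaId3Z4d2ZmZ2VVQ0d3dmZ4h2ZlVVVDMkZmh2Z3dmVVRERDMzVVeGd3ZUREQzMzMw=="/>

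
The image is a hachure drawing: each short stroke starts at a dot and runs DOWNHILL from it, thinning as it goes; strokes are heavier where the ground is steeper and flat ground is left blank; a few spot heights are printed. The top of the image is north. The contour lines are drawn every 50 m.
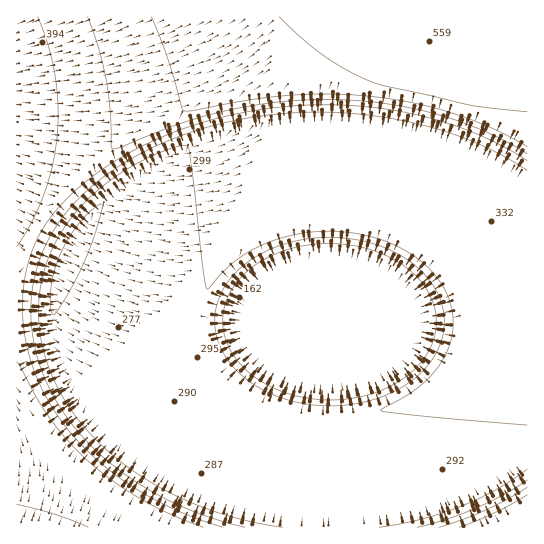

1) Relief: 160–570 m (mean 340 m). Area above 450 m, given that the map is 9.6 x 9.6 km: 19.5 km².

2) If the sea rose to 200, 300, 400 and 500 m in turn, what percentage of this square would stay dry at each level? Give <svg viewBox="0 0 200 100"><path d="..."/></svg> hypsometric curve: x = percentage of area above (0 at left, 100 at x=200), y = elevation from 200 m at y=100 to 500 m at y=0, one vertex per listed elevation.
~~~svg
<svg viewBox="0 0 200 100"><path d="M180 100l-67-33-59-34-28-33"/></svg>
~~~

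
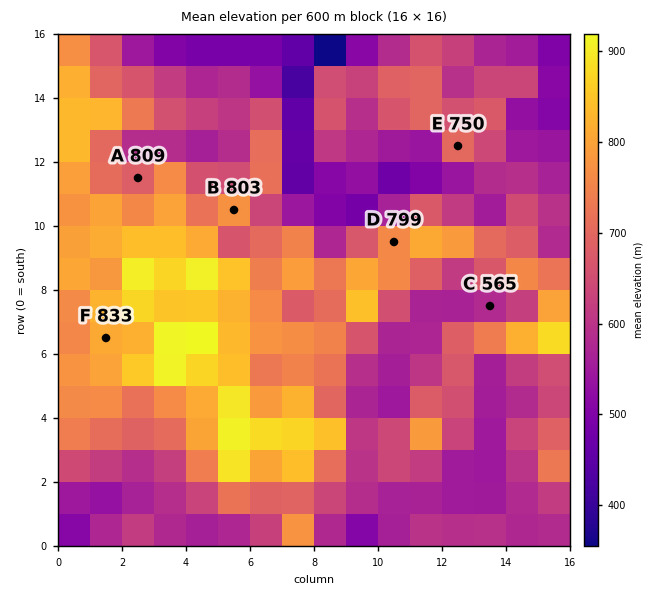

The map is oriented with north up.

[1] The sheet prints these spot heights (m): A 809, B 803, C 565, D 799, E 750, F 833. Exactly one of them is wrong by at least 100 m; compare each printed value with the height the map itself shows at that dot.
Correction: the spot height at A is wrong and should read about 659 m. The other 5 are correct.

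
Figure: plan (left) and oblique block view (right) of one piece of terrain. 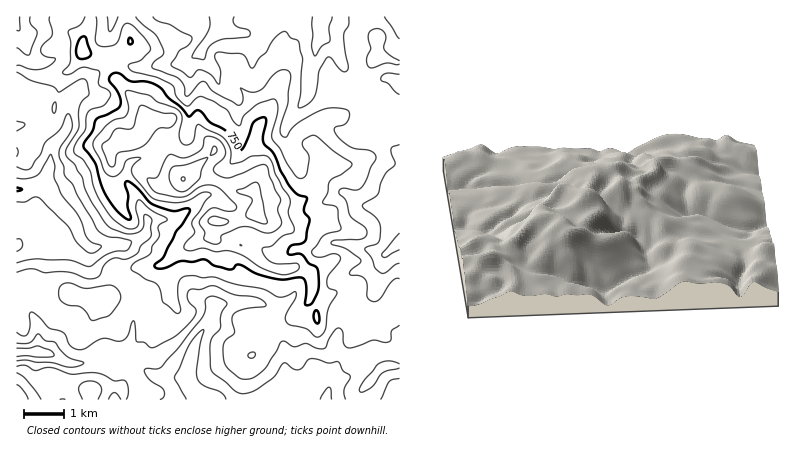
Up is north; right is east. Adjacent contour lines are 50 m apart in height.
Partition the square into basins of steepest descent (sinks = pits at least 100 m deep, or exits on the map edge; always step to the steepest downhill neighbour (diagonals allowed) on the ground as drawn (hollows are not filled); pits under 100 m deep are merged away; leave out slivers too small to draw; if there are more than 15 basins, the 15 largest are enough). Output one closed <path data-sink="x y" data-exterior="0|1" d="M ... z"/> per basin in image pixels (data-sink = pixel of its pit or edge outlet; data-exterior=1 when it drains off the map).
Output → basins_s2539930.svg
<path data-sink="16 190" data-exterior="1" d="M126 16l-66 0 2 10 20 14 0 14-9 14-9 5-18 3-10 0-16-7-4 1 0 214 16-4 44 15 16 4 12-1 6-4 8-20 8-1 14-7 20-1 18-14 24-12 10-1 4-17 16 0 22-7 2-2 1-14-5-8-14 1-20-10-22-6-6 0-6 4-7-7-8-20-2-16 0-14 2-2-17 0-6 4-5-18-21-22-5-8-2-22 9-3 8-7z"/><path data-sink="222 24" data-exterior="0" d="M400 16l-274 0 4 28-8 7-9 3 2 22 5 8 21 22 5 18 6-4 17 0-2 2 2 30 6 18 9 9 6-4 6 0 22 6 20 10 14-1 5 8 1 8 6-6 32 3 19-11 5-16 9-14-15-20 0-10 3-8 9-7 18-3 9-8 11-18 7-24 5-5 8-1 16 4z"/><path data-sink="204 400" data-exterior="1" d="M212 238l-10 1-24 12-13 11 6 32-13 14-12 24-16 16-6 14 0 18-2 10-8-3-26 3-16-4-18-8-14 3-6-2-8-8-10-2 0 31 384 0 0-100-4 0-4 8-12 7-12 3-10-1-3-1-8-20-5-5-6 1-16 8-6-1-3-5 2-12-3-9-10-5-18 2-12-3-28-22z"/><path data-sink="400 242" data-exterior="1" d="M384 58l-8 1-5 5-9 28-18 22-18 3-9 7-3 8 0 10 15 20-9 14-5 16-19 11-32-3-5 2-5 12-22 7-16 0-5 15 5 4 10 0 16 5 28 22 12 3 18-2 10 5 3 9-2 12 3 5 6 1 16-8 6-1 5 5 8 20 11 2 18-5 10-7 2-6 4 0 0-238z"/><path data-sink="16 352" data-exterior="1" d="M164 263l-6 3-18 0-14 7-8 1-8 20-4 3-8 2-22-4-44-15-6 1-5 5-1 34-4 0 0 48 10 3 6 6 8 4 14-3 18 8 16 4 22-3 12 3 2-10 0-18 6-14 16-16 12-24 13-14z"/><path data-sink="16 16" data-exterior="1" d="M58 16l-42 0 0 53 20 7 10 0 18-3 9-5 9-14 0-14-20-14z"/>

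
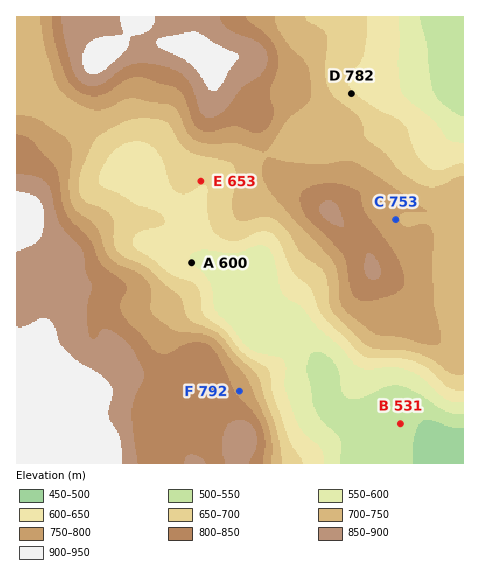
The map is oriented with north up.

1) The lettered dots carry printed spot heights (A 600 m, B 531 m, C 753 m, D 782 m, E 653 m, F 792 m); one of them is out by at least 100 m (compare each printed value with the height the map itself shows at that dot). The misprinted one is D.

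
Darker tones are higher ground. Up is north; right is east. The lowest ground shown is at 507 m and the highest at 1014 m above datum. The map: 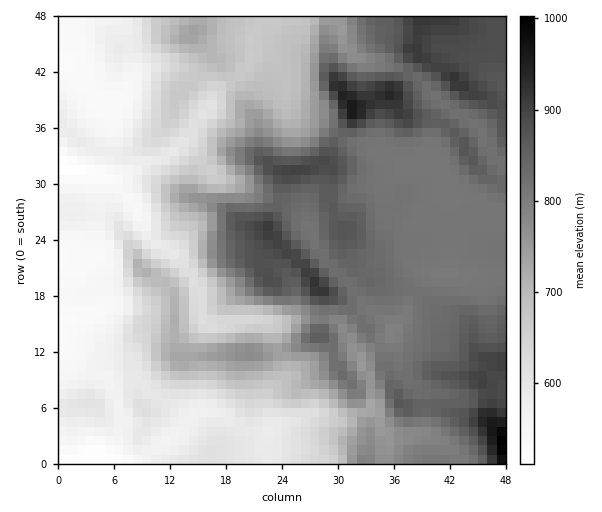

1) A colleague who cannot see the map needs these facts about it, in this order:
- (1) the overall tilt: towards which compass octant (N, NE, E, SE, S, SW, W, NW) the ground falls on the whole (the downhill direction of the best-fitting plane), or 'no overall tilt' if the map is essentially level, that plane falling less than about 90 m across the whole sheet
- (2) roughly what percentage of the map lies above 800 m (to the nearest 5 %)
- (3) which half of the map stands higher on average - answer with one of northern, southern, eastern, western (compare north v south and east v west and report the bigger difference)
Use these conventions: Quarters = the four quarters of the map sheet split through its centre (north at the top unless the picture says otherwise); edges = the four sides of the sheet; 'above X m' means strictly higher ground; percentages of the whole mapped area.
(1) The general tilt is down to the west (the land rises towards the east).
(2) About 45 % of the map lies above 800 m.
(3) Taken as a whole, the eastern half is higher than the western.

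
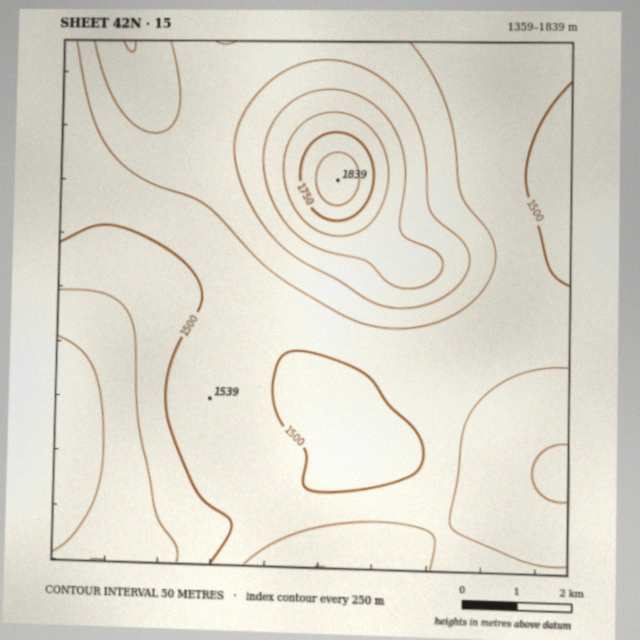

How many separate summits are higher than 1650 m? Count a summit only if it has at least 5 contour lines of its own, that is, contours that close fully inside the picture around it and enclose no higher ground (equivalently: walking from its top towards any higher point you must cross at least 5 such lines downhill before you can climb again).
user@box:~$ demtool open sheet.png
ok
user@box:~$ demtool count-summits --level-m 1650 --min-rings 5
1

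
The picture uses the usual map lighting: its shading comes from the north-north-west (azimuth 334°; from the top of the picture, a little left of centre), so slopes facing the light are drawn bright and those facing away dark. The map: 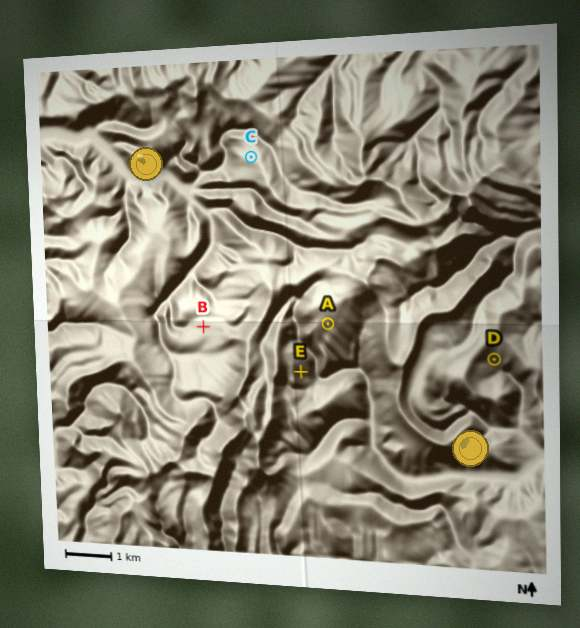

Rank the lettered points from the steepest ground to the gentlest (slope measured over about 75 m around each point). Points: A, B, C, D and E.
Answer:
E D A C B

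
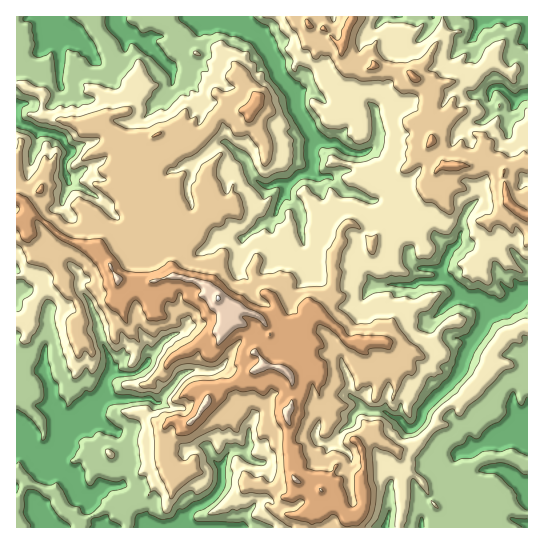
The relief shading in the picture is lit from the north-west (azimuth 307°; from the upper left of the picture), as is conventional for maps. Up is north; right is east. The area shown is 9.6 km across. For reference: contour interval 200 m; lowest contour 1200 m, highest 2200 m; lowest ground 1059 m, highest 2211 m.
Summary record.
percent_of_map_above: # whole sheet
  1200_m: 87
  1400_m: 64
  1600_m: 36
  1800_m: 10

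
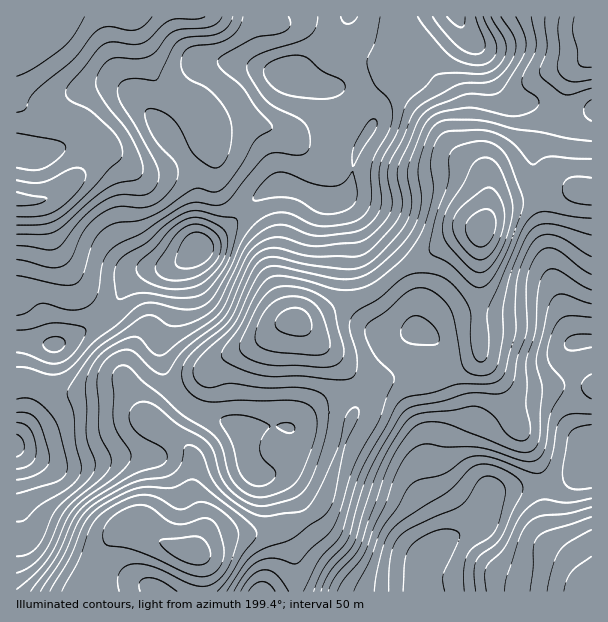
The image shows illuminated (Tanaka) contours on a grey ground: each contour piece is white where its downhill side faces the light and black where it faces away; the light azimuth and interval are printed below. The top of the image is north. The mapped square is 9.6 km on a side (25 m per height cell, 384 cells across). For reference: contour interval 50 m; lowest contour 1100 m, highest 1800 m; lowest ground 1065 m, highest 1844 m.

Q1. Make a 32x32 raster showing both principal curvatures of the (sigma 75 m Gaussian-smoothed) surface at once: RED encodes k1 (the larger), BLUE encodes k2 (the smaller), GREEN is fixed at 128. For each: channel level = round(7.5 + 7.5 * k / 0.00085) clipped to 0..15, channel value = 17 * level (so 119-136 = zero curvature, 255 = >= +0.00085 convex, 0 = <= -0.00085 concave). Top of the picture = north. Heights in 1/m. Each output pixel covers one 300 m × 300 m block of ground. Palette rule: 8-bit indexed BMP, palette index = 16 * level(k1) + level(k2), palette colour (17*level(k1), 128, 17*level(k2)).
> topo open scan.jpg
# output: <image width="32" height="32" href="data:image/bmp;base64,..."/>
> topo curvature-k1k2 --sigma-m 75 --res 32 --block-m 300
<image width="32" height="32" href="data:image/bmp;base64,Qk02CAAAAAAAADYEAAAoAAAAIAAAACAAAAABAAgAAAAAAAAEAAATCwAAEwsAAAABAAAAAAAAAIAAABGAAAAigAAAM4AAAESAAABVgAAAZoAAAHeAAACIgAAAmYAAAKqAAAC7gAAAzIAAAN2AAADugAAA/4AAAACAEQARgBEAIoARADOAEQBEgBEAVYARAGaAEQB3gBEAiIARAJmAEQCqgBEAu4ARAMyAEQDdgBEA7oARAP+AEQAAgCIAEYAiACKAIgAzgCIARIAiAFWAIgBmgCIAd4AiAIiAIgCZgCIAqoAiALuAIgDMgCIA3YAiAO6AIgD/gCIAAIAzABGAMwAigDMAM4AzAESAMwBVgDMAZoAzAHeAMwCIgDMAmYAzAKqAMwC7gDMAzIAzAN2AMwDugDMA/4AzAACARAARgEQAIoBEADOARABEgEQAVYBEAGaARAB3gEQAiIBEAJmARACqgEQAu4BEAMyARADdgEQA7oBEAP+ARAAAgFUAEYBVACKAVQAzgFUARIBVAFWAVQBmgFUAd4BVAIiAVQCZgFUAqoBVALuAVQDMgFUA3YBVAO6AVQD/gFUAAIBmABGAZgAigGYAM4BmAESAZgBVgGYAZoBmAHeAZgCIgGYAmYBmAKqAZgC7gGYAzIBmAN2AZgDugGYA/4BmAACAdwARgHcAIoB3ADOAdwBEgHcAVYB3AGaAdwB3gHcAiIB3AJmAdwCqgHcAu4B3AMyAdwDdgHcA7oB3AP+AdwAAgIgAEYCIACKAiAAzgIgARICIAFWAiABmgIgAd4CIAIiAiACZgIgAqoCIALuAiADMgIgA3YCIAO6AiAD/gIgAAICZABGAmQAigJkAM4CZAESAmQBVgJkAZoCZAHeAmQCIgJkAmYCZAKqAmQC7gJkAzICZAN2AmQDugJkA/4CZAACAqgARgKoAIoCqADOAqgBEgKoAVYCqAGaAqgB3gKoAiICqAJmAqgCqgKoAu4CqAMyAqgDdgKoA7oCqAP+AqgAAgLsAEYC7ACKAuwAzgLsARIC7AFWAuwBmgLsAd4C7AIiAuwCZgLsAqoC7ALuAuwDMgLsA3YC7AO6AuwD/gLsAAIDMABGAzAAigMwAM4DMAESAzABVgMwAZoDMAHeAzACIgMwAmYDMAKqAzAC7gMwAzIDMAN2AzADugMwA/4DMAACA3QARgN0AIoDdADOA3QBEgN0AVYDdAGaA3QB3gN0AiIDdAJmA3QCqgN0Au4DdAMyA3QDdgN0A7oDdAP+A3QAAgO4AEYDuACKA7gAzgO4ARIDuAFWA7gBmgO4Ad4DuAIiA7gCZgO4AqoDuALuA7gDMgO4A3YDuAO6A7gD/gO4AAID/ABGA/wAigP8AM4D/AESA/wBVgP8AZoD/AHeA/wCIgP8AmYD/AKqA/wC7gP8AzID/AN2A/wDugP8A/4D/AMaVcXODptn56KWBgbj5xnCBucill8e3lseGY4eXh3V22MiTkJK118eEYTBBtPfVgpGmt8W3yLemxnJilIeXdYbZ6qeBgaSUgIBQQoKxsqSVlHNjlbnKydnXtLajZIV1hrj4t2NQcWKCpJVydICwgHKEYmSXuLioydb4+5ZSdISElcXkg1FgQFO3uXJio9SCoZBghqelpIWWlbf4tZOVt5aFlefHppVicsSVobXK68jHknCFmKe3loaWt9nY1NPo2Ke22vn39uTW15Ght/vq2MmWgIGXuNinhJXa/PjiwsjJ+dW4l7bW5fjpkGGm95aFx7eAgISo6ad1o+a3hICyx6fqlZaGdYamlaCAc8Xoloa5yYGAgobY2ailk5FQMJXZ2Oa1p6d1dWJAgdf299nGx8ralHFyctfbyKaWloNgxui2tJSVt4aUkoLn9tWWl6eoudjFhHOT1JWFt9rGs5S1xJOCkLGzdHOjpvWzQpWmloeYuNXEhYSicXKypaKylaW0lHKk5rRSMVLG9WFgs5V1dYeGgrKllpV0lNNAQJW3yLaF9fr9+JRhgNnnpHCQgGJ0dWJgk7eZqJfYt2Bhlpbp6sjGyNn29teglNbmp6WhcGJTcYTI2ri5ucmmcHN1ZMfayHSlhYXl95RRk7bZ2ZZiQTBStMSmpripqKeho5aG1teWp7iGZITm1JOmtefHhnJyY3OzoIBxuLmZqKGipqfXx5aol5SUhcjm9vrZ18aFYHF1lqeno4CQpqiokKDHydi3dph1c5WWyNfm9/n964Rgg6iolqjJlZCAtKdwgKfp6ah2qLWjp6ilhZTH/f/34qGTl6eGlceXlpKygzBAhvnqqJWGlKS4yqmUo7b66PHztIOFucnJyai4p4RSMECj9caWlnBgYIa4yZZjc9OSkfXmtcXo6drayMi3lXSEcJLisnNzk6JwcKO1g2KDs5Rit+jY17eWx9iGhpW2pZWAlue2Y2HYyqWAopRxgqTFlmKFt7mXhXXH9XNzZHaVdGCm15WEdtjZ6MWFY3Km58ZzZIW2poOFhrj2lpZ0U3NjUqS1hYeHp5aVlXNihen5lXOGhZSBc5aWhvjqqHVBdHRktJWXp6eDg4N0hJbn+LeBhod1kpSVlYSEt/nFkmKVprfZx7a116e2x7elyOimgZWGdWOWuainuKalttTmxpV1xdXHyMLmhpanx8fIqKSkp4aWpNna2ce3uIZ2p7fFo5XUoYCTcXGEdXaGqbmWpLXq9+fm5+nZpnWUhYV2hKO16vrHlJNzYoeFdXa3uHSEt/nXxLaTg5TEpZanhWSDhMj6+efHpoWEl4Z0hbaVVHXGlWJxxLVjY4W3uKh1coSX9/aFlaaFZXQ="/>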